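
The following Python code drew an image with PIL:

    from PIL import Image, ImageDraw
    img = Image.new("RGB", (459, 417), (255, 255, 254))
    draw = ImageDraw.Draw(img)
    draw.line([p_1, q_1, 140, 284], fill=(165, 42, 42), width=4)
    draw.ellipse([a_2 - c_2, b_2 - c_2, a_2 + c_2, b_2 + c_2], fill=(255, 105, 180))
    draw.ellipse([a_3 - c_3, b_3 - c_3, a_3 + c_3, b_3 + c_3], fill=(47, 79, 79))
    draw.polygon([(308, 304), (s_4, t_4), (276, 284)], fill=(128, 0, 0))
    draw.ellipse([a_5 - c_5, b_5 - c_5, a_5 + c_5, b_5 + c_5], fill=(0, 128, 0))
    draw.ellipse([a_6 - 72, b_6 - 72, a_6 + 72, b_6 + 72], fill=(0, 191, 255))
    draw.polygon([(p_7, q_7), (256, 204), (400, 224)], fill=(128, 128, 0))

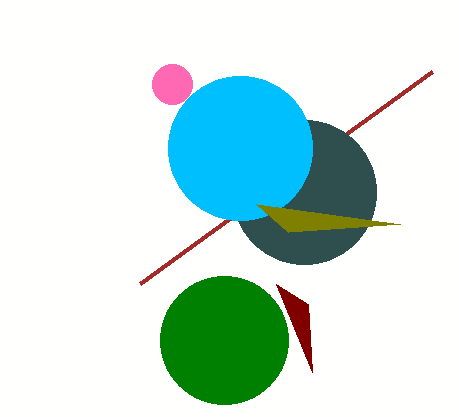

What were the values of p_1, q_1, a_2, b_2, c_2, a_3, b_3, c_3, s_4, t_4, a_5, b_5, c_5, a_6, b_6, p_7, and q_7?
p_1 = 432; q_1 = 72; a_2 = 172; b_2 = 84; c_2 = 20; a_3 = 304; b_3 = 192; c_3 = 72; s_4 = 312; t_4 = 372; a_5 = 224; b_5 = 340; c_5 = 64; a_6 = 240; b_6 = 148; p_7 = 288; q_7 = 232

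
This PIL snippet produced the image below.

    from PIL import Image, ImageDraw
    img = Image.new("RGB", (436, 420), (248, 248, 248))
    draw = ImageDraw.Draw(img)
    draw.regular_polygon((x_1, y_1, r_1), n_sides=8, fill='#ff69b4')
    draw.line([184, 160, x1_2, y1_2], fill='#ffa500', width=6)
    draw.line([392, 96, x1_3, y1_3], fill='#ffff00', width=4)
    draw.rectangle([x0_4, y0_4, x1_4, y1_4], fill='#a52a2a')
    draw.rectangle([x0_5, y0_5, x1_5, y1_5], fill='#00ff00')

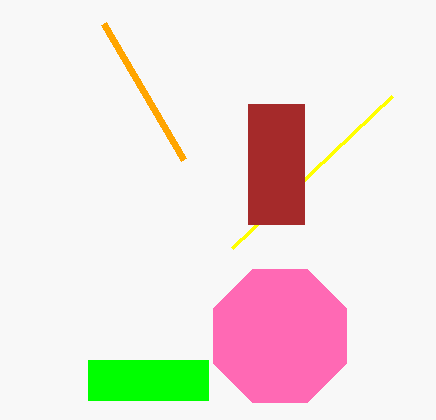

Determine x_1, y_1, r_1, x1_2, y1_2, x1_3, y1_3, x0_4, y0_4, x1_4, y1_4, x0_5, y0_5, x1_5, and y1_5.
x_1 = 280, y_1 = 336, r_1 = 72, x1_2 = 104, y1_2 = 24, x1_3 = 232, y1_3 = 248, x0_4 = 248, y0_4 = 104, x1_4 = 304, y1_4 = 224, x0_5 = 88, y0_5 = 360, x1_5 = 208, y1_5 = 400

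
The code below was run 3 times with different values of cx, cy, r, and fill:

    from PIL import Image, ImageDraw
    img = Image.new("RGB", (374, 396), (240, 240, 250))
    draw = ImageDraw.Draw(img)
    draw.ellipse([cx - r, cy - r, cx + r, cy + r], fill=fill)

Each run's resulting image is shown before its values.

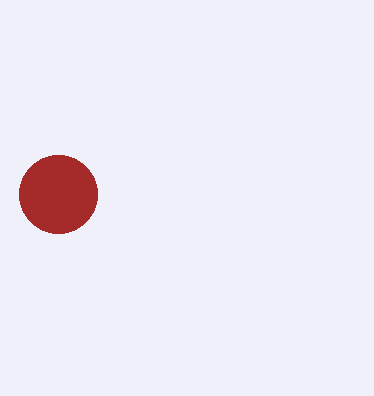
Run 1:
cx = 58; cy = 194; r = 39; fill = 'brown'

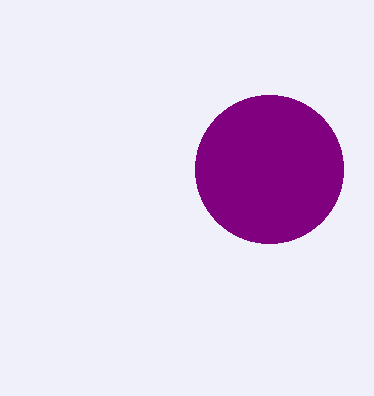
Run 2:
cx = 269, cy = 169, r = 74, fill = 'purple'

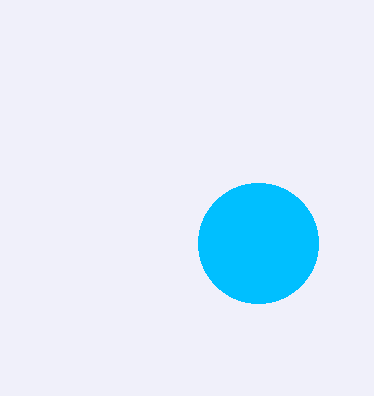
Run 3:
cx = 258; cy = 243; r = 60; fill = 'deepskyblue'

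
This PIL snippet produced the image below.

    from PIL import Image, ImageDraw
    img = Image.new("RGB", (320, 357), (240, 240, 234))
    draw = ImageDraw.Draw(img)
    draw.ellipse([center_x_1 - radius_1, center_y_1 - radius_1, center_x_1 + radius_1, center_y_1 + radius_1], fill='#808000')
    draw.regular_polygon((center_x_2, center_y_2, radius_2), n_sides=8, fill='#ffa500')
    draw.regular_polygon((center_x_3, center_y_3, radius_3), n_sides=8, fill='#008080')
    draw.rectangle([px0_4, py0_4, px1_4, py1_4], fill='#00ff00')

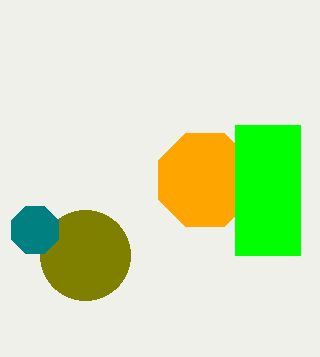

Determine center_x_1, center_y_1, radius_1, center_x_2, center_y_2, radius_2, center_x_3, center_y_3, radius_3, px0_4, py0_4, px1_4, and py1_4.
center_x_1 = 85, center_y_1 = 255, radius_1 = 45, center_x_2 = 205, center_y_2 = 180, radius_2 = 50, center_x_3 = 35, center_y_3 = 230, radius_3 = 25, px0_4 = 235, py0_4 = 125, px1_4 = 300, py1_4 = 255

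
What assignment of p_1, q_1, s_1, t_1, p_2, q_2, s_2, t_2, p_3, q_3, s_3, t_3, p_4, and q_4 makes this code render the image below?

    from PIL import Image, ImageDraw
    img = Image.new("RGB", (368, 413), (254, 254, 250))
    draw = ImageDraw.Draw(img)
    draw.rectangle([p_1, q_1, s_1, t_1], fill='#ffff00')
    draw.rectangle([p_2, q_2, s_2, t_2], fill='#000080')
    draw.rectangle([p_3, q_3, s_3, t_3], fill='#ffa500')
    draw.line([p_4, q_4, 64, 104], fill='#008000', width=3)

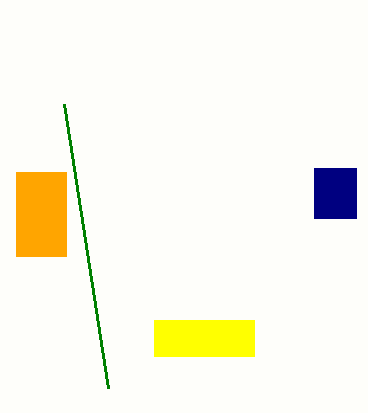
p_1 = 154, q_1 = 320, s_1 = 254, t_1 = 356, p_2 = 314, q_2 = 168, s_2 = 356, t_2 = 218, p_3 = 16, q_3 = 172, s_3 = 66, t_3 = 256, p_4 = 108, q_4 = 388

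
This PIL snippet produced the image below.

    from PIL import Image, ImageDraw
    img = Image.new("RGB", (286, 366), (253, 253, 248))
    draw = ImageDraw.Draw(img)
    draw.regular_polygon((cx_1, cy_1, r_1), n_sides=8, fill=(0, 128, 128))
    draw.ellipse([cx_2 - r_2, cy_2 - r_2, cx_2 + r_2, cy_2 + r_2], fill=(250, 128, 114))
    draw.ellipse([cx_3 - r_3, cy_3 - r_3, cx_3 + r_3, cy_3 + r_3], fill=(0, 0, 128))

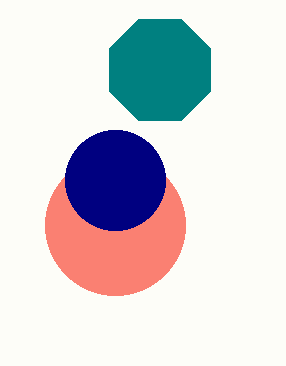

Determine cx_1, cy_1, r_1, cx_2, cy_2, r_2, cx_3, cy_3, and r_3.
cx_1 = 160; cy_1 = 70; r_1 = 55; cx_2 = 115; cy_2 = 225; r_2 = 70; cx_3 = 115; cy_3 = 180; r_3 = 50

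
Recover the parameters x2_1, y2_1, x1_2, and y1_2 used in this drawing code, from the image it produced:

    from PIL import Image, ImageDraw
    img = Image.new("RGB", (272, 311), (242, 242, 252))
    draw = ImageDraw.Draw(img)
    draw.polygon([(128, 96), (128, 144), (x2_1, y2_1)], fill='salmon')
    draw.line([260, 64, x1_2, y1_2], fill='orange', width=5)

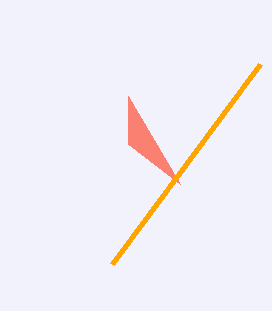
x2_1 = 180; y2_1 = 184; x1_2 = 112; y1_2 = 264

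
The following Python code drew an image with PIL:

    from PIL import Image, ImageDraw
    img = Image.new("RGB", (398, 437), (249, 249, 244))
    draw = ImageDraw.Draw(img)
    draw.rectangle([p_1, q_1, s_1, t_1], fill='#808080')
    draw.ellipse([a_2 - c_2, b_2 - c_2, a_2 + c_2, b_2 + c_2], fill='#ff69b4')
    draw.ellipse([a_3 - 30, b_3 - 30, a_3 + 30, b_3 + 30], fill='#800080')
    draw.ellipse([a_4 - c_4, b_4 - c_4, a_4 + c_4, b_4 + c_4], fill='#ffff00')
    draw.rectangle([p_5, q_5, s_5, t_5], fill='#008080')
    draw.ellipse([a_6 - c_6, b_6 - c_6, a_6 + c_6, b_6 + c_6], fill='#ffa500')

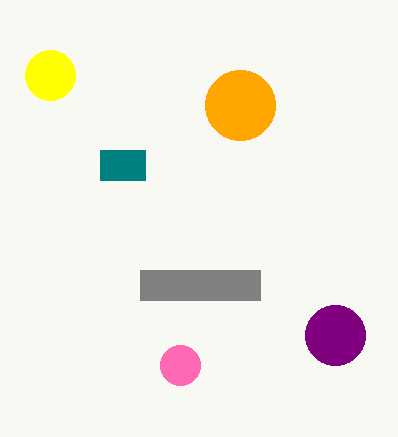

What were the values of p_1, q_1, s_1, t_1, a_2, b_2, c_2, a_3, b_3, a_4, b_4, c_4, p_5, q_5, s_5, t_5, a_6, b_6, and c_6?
p_1 = 140
q_1 = 270
s_1 = 260
t_1 = 300
a_2 = 180
b_2 = 365
c_2 = 20
a_3 = 335
b_3 = 335
a_4 = 50
b_4 = 75
c_4 = 25
p_5 = 100
q_5 = 150
s_5 = 145
t_5 = 180
a_6 = 240
b_6 = 105
c_6 = 35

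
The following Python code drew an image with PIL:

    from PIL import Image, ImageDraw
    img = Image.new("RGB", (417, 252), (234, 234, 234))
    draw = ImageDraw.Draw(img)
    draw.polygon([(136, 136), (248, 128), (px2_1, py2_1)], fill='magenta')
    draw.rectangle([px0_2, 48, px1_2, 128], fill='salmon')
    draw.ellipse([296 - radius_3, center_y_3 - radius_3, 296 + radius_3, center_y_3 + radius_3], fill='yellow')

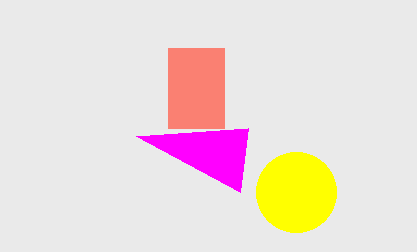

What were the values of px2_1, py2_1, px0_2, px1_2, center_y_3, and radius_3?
px2_1 = 240, py2_1 = 192, px0_2 = 168, px1_2 = 224, center_y_3 = 192, radius_3 = 40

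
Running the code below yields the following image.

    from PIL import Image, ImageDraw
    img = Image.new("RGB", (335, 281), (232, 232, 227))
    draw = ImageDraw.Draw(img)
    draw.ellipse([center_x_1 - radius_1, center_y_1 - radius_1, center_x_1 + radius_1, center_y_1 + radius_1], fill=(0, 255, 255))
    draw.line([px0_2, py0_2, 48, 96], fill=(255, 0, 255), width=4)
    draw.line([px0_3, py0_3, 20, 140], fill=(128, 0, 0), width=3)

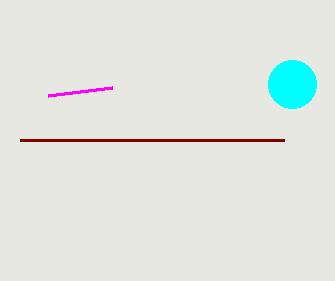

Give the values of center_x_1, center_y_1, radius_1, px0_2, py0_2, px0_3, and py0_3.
center_x_1 = 292, center_y_1 = 84, radius_1 = 24, px0_2 = 112, py0_2 = 88, px0_3 = 284, py0_3 = 140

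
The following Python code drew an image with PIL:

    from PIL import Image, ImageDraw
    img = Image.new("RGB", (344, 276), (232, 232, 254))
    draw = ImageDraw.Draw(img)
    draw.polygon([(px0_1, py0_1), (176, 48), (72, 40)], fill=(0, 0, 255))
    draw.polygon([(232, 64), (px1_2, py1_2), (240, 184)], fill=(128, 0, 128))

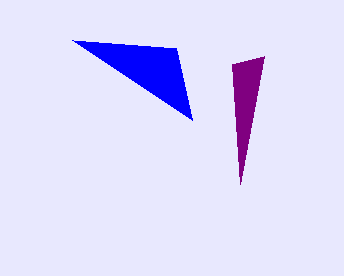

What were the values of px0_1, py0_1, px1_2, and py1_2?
px0_1 = 192, py0_1 = 120, px1_2 = 264, py1_2 = 56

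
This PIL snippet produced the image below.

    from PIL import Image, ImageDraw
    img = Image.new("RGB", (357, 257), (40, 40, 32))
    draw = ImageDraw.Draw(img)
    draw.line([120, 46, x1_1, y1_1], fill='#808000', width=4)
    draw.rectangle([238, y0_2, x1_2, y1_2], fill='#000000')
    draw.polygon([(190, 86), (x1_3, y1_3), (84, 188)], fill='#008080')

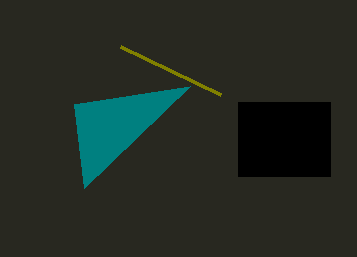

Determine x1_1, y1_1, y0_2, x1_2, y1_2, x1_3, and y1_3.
x1_1 = 220; y1_1 = 94; y0_2 = 102; x1_2 = 330; y1_2 = 176; x1_3 = 74; y1_3 = 104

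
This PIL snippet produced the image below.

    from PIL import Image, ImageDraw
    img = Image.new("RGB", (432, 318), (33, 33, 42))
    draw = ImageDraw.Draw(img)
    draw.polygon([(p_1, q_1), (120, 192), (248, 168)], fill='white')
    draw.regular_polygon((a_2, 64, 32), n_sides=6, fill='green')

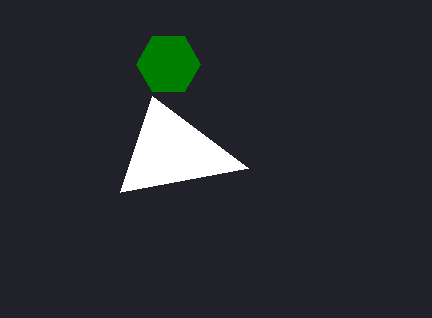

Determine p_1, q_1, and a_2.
p_1 = 152; q_1 = 96; a_2 = 168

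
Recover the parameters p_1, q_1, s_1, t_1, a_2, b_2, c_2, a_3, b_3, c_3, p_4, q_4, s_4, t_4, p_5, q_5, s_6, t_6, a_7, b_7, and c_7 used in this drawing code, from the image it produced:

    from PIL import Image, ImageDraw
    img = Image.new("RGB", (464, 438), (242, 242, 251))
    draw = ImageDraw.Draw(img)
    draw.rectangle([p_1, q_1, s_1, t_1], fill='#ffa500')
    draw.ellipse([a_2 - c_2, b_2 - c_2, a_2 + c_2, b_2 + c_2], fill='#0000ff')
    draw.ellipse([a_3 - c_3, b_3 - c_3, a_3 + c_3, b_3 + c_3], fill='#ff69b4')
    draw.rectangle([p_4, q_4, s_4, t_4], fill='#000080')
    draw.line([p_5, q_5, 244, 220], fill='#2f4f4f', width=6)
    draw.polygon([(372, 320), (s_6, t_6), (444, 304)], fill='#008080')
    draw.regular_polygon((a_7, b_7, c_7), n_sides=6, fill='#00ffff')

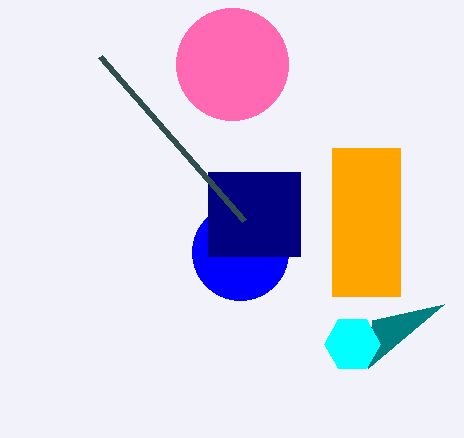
p_1 = 332; q_1 = 148; s_1 = 400; t_1 = 296; a_2 = 240; b_2 = 252; c_2 = 48; a_3 = 232; b_3 = 64; c_3 = 56; p_4 = 208; q_4 = 172; s_4 = 300; t_4 = 256; p_5 = 100; q_5 = 56; s_6 = 368; t_6 = 368; a_7 = 352; b_7 = 344; c_7 = 28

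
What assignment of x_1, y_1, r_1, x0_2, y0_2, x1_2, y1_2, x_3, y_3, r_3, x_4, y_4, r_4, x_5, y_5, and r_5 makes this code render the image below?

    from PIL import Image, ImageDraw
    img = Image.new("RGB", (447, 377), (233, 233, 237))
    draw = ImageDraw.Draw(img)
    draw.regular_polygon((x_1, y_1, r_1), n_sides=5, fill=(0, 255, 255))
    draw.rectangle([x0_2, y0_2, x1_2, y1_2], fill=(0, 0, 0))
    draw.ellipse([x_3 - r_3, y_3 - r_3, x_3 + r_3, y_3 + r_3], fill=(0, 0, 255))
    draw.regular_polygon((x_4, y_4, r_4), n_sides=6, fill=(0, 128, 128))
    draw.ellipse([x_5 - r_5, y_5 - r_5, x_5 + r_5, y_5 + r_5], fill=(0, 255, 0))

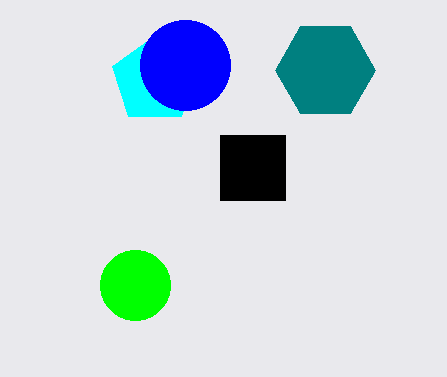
x_1 = 155
y_1 = 80
r_1 = 45
x0_2 = 220
y0_2 = 135
x1_2 = 285
y1_2 = 200
x_3 = 185
y_3 = 65
r_3 = 45
x_4 = 325
y_4 = 70
r_4 = 50
x_5 = 135
y_5 = 285
r_5 = 35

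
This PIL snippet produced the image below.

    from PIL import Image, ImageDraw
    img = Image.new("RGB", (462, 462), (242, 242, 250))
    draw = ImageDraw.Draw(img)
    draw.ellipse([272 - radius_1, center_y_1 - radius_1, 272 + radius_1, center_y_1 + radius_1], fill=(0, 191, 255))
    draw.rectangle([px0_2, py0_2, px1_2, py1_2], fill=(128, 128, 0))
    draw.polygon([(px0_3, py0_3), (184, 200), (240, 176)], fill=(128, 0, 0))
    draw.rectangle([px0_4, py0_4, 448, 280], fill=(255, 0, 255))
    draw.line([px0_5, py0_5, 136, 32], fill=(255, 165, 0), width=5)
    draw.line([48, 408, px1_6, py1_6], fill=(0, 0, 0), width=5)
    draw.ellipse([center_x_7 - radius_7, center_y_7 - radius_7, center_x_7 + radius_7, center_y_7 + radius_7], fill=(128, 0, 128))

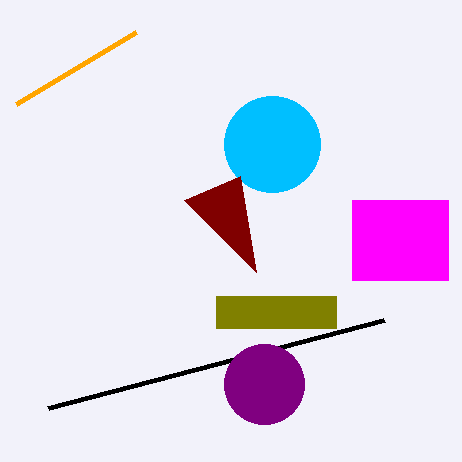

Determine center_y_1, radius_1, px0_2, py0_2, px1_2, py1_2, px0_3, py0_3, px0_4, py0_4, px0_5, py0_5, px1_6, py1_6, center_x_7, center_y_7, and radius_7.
center_y_1 = 144
radius_1 = 48
px0_2 = 216
py0_2 = 296
px1_2 = 336
py1_2 = 328
px0_3 = 256
py0_3 = 272
px0_4 = 352
py0_4 = 200
px0_5 = 16
py0_5 = 104
px1_6 = 384
py1_6 = 320
center_x_7 = 264
center_y_7 = 384
radius_7 = 40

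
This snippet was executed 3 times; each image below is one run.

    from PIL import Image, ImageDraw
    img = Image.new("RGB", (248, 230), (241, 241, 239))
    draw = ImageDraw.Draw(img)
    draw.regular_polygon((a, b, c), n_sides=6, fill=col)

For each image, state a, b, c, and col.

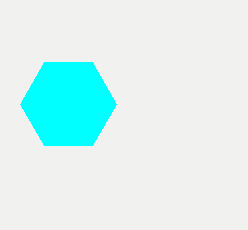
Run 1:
a = 68; b = 104; c = 48; col = 'cyan'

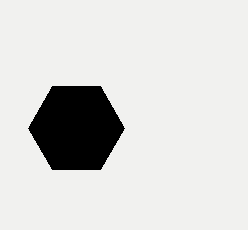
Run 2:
a = 76, b = 128, c = 48, col = 'black'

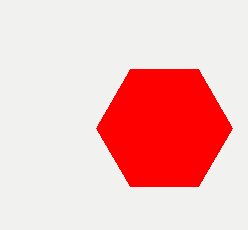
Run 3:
a = 164
b = 128
c = 68
col = 'red'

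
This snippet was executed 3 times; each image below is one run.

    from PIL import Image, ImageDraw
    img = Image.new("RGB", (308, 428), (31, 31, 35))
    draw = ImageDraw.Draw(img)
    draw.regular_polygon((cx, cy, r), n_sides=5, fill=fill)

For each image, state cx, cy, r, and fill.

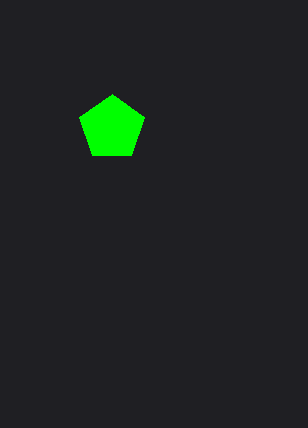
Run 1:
cx = 112, cy = 128, r = 34, fill = 'lime'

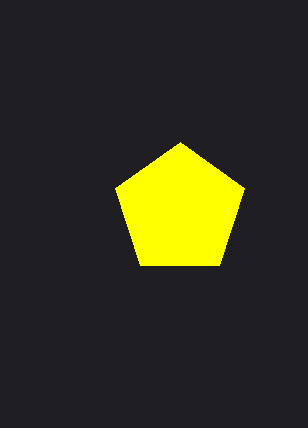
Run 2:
cx = 180
cy = 210
r = 68
fill = 'yellow'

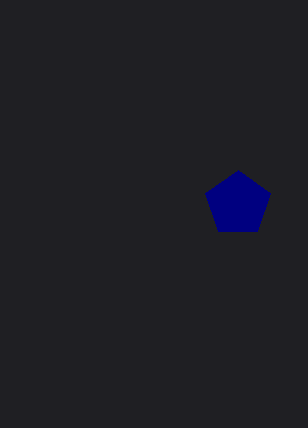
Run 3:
cx = 238, cy = 204, r = 34, fill = 'navy'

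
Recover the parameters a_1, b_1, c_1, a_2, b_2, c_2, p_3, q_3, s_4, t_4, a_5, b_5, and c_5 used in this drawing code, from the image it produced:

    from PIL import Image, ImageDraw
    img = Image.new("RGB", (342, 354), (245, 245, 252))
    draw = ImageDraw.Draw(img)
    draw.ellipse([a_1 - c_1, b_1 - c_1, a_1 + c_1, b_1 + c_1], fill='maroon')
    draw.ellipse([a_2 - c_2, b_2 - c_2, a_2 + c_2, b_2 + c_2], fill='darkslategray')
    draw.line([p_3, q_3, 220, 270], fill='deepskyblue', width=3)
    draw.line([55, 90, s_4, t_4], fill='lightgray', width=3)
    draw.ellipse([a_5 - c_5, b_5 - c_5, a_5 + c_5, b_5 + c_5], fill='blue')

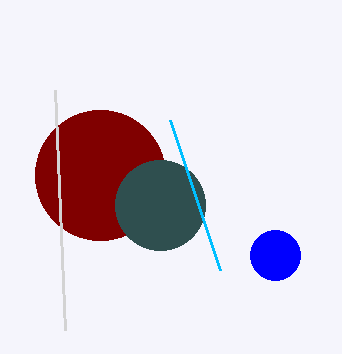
a_1 = 100, b_1 = 175, c_1 = 65, a_2 = 160, b_2 = 205, c_2 = 45, p_3 = 170, q_3 = 120, s_4 = 65, t_4 = 330, a_5 = 275, b_5 = 255, c_5 = 25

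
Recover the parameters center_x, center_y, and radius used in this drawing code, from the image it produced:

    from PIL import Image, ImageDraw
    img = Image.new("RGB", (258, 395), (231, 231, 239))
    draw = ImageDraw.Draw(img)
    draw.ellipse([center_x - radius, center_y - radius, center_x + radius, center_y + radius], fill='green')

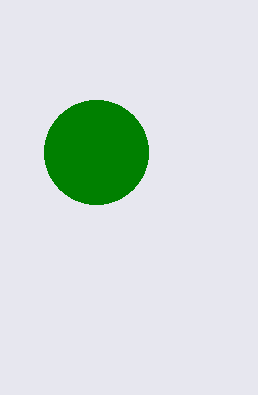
center_x = 96
center_y = 152
radius = 52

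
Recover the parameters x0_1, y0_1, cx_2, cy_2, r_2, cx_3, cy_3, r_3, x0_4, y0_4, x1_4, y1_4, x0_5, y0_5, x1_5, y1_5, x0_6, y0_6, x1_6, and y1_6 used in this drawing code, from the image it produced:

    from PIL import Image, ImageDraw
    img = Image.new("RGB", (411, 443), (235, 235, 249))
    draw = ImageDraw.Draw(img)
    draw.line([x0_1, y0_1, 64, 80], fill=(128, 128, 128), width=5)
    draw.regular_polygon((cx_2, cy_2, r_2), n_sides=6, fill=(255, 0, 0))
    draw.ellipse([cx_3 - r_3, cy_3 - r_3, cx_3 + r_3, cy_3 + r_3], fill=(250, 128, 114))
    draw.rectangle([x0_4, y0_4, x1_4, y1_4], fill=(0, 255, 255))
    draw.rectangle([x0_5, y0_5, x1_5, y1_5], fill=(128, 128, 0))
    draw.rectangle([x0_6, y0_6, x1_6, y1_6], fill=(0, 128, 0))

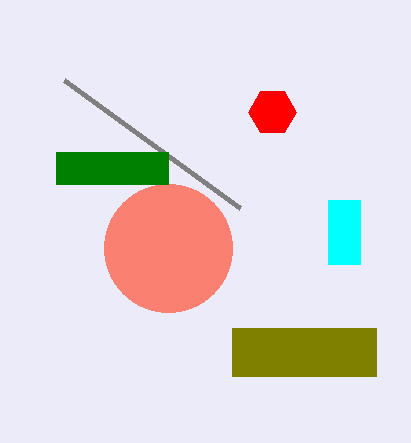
x0_1 = 240
y0_1 = 208
cx_2 = 272
cy_2 = 112
r_2 = 24
cx_3 = 168
cy_3 = 248
r_3 = 64
x0_4 = 328
y0_4 = 200
x1_4 = 360
y1_4 = 264
x0_5 = 232
y0_5 = 328
x1_5 = 376
y1_5 = 376
x0_6 = 56
y0_6 = 152
x1_6 = 168
y1_6 = 184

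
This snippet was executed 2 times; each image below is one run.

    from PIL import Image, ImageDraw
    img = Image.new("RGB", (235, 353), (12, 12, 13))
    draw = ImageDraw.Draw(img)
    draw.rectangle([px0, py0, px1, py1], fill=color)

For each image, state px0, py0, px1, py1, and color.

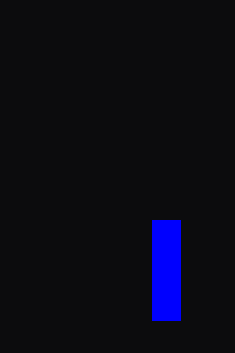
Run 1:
px0 = 152
py0 = 220
px1 = 180
py1 = 320
color = 'blue'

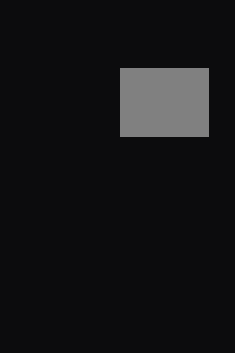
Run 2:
px0 = 120, py0 = 68, px1 = 208, py1 = 136, color = 'gray'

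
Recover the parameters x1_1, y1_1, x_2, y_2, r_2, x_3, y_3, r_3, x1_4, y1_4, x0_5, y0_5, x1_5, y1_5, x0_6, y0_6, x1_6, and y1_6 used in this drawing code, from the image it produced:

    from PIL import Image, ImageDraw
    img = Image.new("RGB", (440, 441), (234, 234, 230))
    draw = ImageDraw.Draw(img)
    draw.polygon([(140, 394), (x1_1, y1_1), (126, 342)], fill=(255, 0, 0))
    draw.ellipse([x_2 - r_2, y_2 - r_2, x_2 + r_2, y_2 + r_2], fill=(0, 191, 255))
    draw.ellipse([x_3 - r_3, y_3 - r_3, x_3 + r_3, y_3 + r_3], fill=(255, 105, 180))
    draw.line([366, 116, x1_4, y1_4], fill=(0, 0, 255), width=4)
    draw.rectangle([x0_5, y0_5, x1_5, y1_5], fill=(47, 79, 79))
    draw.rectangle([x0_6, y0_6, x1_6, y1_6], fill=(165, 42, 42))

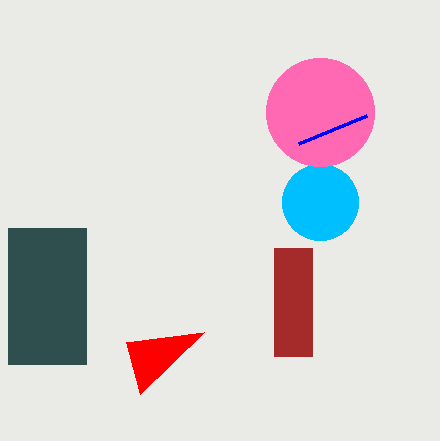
x1_1 = 204
y1_1 = 332
x_2 = 320
y_2 = 202
r_2 = 38
x_3 = 320
y_3 = 112
r_3 = 54
x1_4 = 298
y1_4 = 144
x0_5 = 8
y0_5 = 228
x1_5 = 86
y1_5 = 364
x0_6 = 274
y0_6 = 248
x1_6 = 312
y1_6 = 356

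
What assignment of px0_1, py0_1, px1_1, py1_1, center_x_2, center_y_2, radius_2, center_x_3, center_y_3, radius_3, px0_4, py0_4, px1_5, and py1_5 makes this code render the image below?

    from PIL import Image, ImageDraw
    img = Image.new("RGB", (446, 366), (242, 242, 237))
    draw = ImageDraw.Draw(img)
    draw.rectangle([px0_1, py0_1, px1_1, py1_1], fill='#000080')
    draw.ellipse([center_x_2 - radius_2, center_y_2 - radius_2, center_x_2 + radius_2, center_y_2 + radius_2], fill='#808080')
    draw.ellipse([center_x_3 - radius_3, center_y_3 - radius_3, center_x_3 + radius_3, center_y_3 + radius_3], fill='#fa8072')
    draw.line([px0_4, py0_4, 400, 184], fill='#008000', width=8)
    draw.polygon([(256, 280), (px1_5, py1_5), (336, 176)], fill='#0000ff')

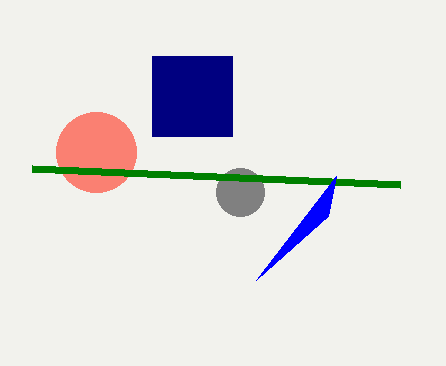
px0_1 = 152
py0_1 = 56
px1_1 = 232
py1_1 = 136
center_x_2 = 240
center_y_2 = 192
radius_2 = 24
center_x_3 = 96
center_y_3 = 152
radius_3 = 40
px0_4 = 32
py0_4 = 168
px1_5 = 328
py1_5 = 216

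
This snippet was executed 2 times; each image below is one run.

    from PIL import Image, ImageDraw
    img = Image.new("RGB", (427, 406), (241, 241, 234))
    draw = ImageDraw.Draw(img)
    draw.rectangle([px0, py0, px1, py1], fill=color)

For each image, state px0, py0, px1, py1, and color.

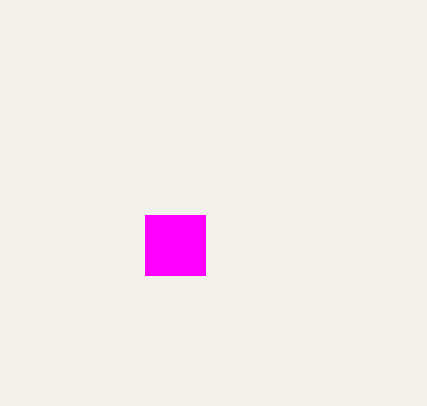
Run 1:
px0 = 145, py0 = 215, px1 = 205, py1 = 275, color = 'magenta'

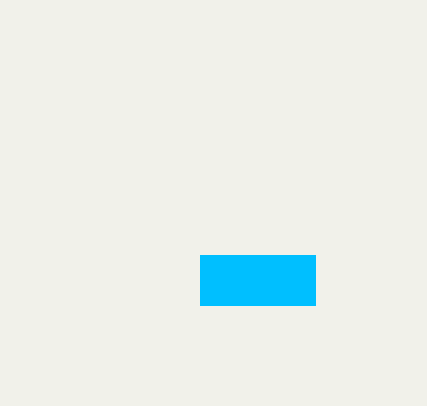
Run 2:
px0 = 200, py0 = 255, px1 = 315, py1 = 305, color = 'deepskyblue'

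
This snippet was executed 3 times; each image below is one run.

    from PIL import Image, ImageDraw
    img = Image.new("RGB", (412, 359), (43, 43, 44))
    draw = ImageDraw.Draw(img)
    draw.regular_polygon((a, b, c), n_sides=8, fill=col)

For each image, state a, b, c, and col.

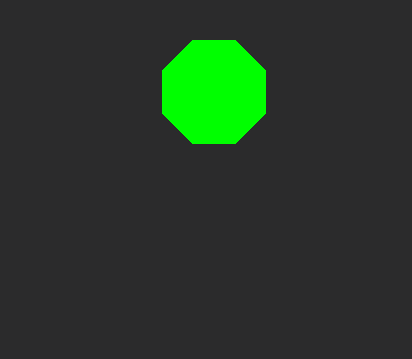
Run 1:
a = 214
b = 92
c = 56
col = 'lime'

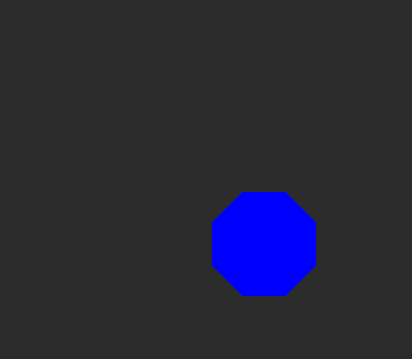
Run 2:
a = 264; b = 244; c = 56; col = 'blue'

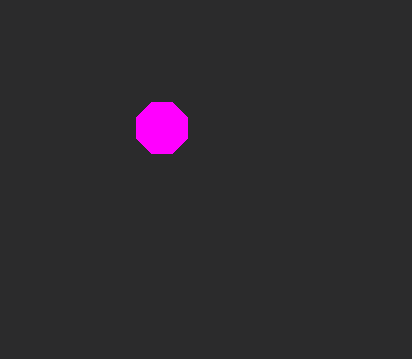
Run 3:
a = 162; b = 128; c = 28; col = 'magenta'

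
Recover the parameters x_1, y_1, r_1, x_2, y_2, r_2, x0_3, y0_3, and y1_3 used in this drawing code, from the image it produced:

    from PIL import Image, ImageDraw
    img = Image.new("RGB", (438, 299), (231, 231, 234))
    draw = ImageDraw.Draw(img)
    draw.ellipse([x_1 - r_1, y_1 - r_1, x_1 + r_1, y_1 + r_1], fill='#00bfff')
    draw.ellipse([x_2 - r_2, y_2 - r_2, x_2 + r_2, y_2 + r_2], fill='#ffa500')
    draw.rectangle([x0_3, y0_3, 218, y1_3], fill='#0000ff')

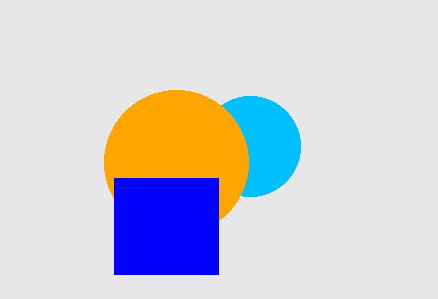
x_1 = 250
y_1 = 146
r_1 = 50
x_2 = 176
y_2 = 162
r_2 = 72
x0_3 = 114
y0_3 = 178
y1_3 = 274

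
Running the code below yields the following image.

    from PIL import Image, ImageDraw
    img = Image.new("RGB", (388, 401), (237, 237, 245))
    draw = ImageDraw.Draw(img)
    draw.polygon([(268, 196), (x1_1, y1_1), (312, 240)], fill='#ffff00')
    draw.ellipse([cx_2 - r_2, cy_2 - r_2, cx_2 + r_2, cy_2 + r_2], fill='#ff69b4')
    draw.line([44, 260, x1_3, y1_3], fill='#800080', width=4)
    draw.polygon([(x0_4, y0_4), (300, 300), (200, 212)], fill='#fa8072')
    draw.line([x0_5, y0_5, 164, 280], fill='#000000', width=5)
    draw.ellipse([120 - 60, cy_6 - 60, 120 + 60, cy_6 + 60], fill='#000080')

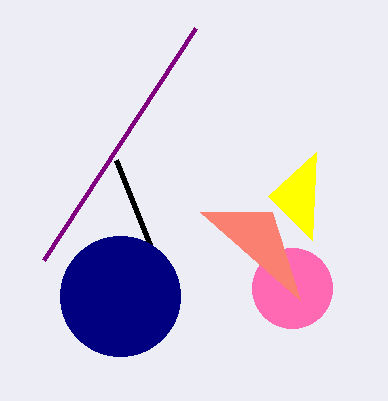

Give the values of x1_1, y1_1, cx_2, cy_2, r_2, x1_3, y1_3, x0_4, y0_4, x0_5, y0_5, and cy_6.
x1_1 = 316; y1_1 = 152; cx_2 = 292; cy_2 = 288; r_2 = 40; x1_3 = 196; y1_3 = 28; x0_4 = 272; y0_4 = 212; x0_5 = 116; y0_5 = 160; cy_6 = 296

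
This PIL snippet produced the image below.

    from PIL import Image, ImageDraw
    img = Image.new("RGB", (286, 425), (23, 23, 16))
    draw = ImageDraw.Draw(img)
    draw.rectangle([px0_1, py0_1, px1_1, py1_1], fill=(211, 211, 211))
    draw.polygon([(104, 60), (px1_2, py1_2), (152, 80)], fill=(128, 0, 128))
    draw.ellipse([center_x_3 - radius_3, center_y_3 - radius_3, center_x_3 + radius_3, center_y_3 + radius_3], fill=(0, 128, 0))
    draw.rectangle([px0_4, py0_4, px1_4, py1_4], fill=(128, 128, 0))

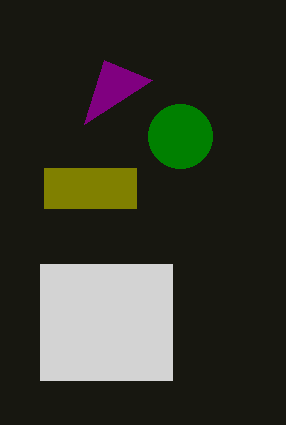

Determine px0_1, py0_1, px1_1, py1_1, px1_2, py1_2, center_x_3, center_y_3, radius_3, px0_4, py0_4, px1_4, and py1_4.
px0_1 = 40, py0_1 = 264, px1_1 = 172, py1_1 = 380, px1_2 = 84, py1_2 = 124, center_x_3 = 180, center_y_3 = 136, radius_3 = 32, px0_4 = 44, py0_4 = 168, px1_4 = 136, py1_4 = 208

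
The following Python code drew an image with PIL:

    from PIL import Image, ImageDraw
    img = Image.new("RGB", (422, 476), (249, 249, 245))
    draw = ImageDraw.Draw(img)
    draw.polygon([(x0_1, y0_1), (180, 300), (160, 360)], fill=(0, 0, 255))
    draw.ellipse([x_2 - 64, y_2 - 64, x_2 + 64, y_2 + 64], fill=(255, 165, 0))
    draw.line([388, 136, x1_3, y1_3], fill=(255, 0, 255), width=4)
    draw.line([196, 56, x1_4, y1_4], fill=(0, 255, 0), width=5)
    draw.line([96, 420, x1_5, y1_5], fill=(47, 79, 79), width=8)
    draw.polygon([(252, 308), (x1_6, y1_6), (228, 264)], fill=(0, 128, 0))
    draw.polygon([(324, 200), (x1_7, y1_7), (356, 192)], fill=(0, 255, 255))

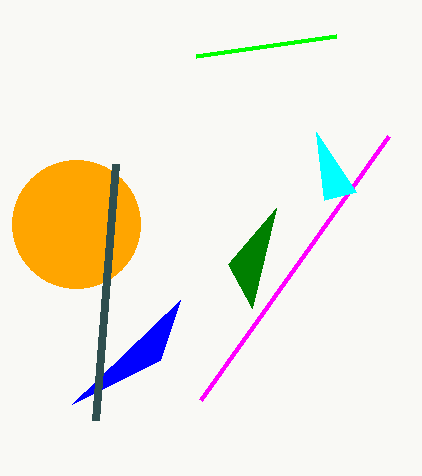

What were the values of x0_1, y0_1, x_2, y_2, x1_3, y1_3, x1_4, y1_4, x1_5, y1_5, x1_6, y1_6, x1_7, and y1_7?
x0_1 = 72
y0_1 = 404
x_2 = 76
y_2 = 224
x1_3 = 200
y1_3 = 400
x1_4 = 336
y1_4 = 36
x1_5 = 116
y1_5 = 164
x1_6 = 276
y1_6 = 208
x1_7 = 316
y1_7 = 132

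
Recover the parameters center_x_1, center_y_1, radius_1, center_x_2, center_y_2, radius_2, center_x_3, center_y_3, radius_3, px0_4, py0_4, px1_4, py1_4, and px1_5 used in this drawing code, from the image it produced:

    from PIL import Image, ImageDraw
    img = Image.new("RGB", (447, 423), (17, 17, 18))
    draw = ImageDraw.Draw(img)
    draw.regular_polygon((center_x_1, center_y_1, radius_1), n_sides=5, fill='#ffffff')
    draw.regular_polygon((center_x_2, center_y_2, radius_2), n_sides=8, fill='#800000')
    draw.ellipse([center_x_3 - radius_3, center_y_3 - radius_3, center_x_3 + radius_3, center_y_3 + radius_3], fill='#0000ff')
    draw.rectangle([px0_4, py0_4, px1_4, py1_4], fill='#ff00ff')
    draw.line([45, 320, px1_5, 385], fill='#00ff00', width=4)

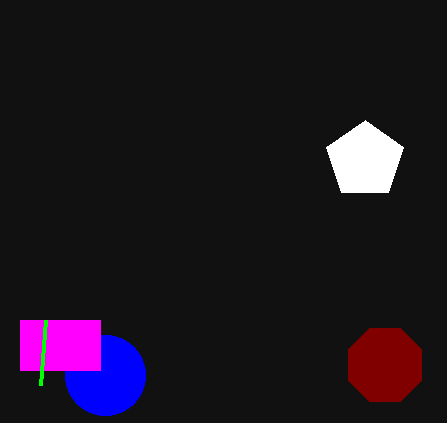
center_x_1 = 365, center_y_1 = 160, radius_1 = 40, center_x_2 = 385, center_y_2 = 365, radius_2 = 40, center_x_3 = 105, center_y_3 = 375, radius_3 = 40, px0_4 = 20, py0_4 = 320, px1_4 = 100, py1_4 = 370, px1_5 = 40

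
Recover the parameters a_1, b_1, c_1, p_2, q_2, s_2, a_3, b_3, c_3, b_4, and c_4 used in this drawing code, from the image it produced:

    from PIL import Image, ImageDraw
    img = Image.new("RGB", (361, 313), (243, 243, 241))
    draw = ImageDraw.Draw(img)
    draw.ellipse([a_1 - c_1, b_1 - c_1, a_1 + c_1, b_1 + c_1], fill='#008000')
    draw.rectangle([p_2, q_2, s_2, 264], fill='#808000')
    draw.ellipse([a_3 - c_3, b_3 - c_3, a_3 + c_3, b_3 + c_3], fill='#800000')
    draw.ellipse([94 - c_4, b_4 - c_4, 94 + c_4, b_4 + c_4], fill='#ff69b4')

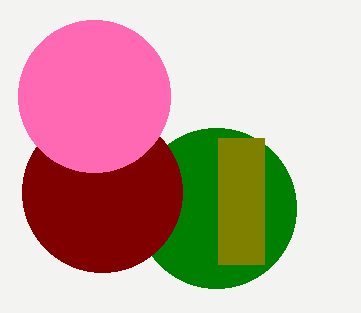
a_1 = 216; b_1 = 208; c_1 = 80; p_2 = 218; q_2 = 138; s_2 = 264; a_3 = 102; b_3 = 192; c_3 = 80; b_4 = 96; c_4 = 76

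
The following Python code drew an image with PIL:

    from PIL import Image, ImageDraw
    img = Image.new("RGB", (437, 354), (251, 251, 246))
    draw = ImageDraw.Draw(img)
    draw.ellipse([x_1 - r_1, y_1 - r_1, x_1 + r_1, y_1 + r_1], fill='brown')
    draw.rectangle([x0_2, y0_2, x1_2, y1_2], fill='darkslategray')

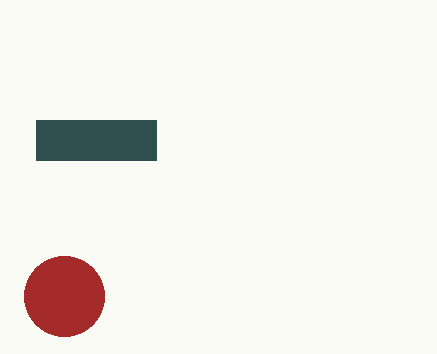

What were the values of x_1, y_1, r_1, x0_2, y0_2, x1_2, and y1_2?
x_1 = 64, y_1 = 296, r_1 = 40, x0_2 = 36, y0_2 = 120, x1_2 = 156, y1_2 = 160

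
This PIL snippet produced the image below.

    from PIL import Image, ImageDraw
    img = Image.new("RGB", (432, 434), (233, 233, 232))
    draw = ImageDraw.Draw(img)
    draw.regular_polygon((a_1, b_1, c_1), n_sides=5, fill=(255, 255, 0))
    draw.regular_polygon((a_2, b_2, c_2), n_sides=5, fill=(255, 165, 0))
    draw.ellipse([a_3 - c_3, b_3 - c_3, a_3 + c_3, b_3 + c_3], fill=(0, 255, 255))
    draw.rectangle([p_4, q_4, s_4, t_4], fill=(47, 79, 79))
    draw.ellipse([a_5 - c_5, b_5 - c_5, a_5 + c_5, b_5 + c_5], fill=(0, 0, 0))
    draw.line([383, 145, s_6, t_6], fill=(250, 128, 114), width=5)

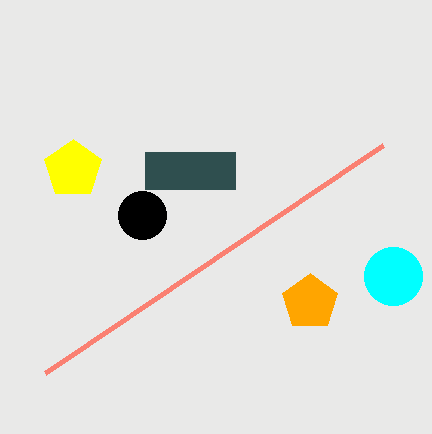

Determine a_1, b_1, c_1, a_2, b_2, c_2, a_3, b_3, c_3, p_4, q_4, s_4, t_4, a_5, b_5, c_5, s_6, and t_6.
a_1 = 73
b_1 = 169
c_1 = 30
a_2 = 310
b_2 = 302
c_2 = 29
a_3 = 393
b_3 = 276
c_3 = 29
p_4 = 145
q_4 = 152
s_4 = 235
t_4 = 189
a_5 = 142
b_5 = 215
c_5 = 24
s_6 = 45
t_6 = 373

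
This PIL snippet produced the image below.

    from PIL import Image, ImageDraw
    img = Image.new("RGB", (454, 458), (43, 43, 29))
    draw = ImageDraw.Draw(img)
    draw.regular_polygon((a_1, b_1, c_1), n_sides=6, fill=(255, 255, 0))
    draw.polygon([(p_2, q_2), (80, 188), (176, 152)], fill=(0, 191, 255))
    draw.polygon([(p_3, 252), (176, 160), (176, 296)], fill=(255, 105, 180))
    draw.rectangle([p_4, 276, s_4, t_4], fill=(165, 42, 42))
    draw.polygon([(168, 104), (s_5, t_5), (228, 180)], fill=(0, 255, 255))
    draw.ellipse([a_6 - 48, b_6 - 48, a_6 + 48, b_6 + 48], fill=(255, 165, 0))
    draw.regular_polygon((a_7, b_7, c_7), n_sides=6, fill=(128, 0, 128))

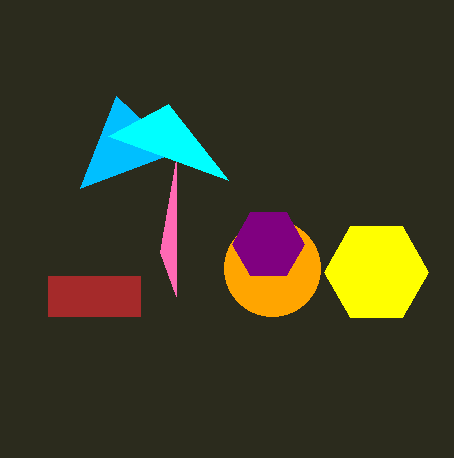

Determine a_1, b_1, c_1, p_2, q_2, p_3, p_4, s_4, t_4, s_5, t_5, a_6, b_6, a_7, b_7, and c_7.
a_1 = 376; b_1 = 272; c_1 = 52; p_2 = 116; q_2 = 96; p_3 = 160; p_4 = 48; s_4 = 140; t_4 = 316; s_5 = 108; t_5 = 136; a_6 = 272; b_6 = 268; a_7 = 268; b_7 = 244; c_7 = 36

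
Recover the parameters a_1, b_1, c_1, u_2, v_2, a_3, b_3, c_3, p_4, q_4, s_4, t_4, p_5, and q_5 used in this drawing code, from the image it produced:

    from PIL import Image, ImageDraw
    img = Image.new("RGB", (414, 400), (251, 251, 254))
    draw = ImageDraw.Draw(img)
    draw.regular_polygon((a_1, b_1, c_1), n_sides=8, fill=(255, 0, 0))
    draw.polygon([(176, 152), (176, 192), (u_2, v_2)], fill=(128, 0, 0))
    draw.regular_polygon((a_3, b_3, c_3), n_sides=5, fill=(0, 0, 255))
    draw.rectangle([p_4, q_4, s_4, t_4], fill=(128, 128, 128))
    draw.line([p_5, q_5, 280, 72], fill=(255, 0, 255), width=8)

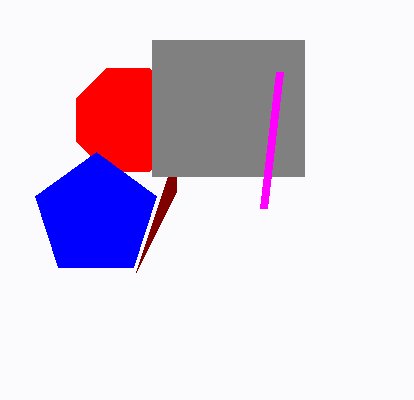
a_1 = 128
b_1 = 120
c_1 = 56
u_2 = 136
v_2 = 272
a_3 = 96
b_3 = 216
c_3 = 64
p_4 = 152
q_4 = 40
s_4 = 304
t_4 = 176
p_5 = 264
q_5 = 208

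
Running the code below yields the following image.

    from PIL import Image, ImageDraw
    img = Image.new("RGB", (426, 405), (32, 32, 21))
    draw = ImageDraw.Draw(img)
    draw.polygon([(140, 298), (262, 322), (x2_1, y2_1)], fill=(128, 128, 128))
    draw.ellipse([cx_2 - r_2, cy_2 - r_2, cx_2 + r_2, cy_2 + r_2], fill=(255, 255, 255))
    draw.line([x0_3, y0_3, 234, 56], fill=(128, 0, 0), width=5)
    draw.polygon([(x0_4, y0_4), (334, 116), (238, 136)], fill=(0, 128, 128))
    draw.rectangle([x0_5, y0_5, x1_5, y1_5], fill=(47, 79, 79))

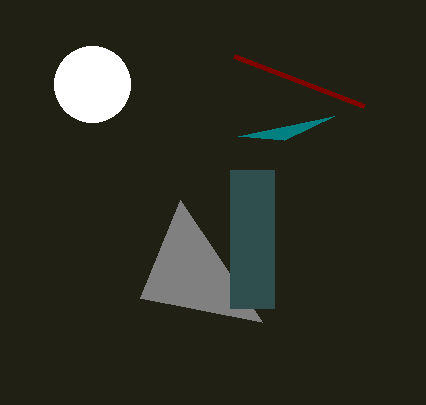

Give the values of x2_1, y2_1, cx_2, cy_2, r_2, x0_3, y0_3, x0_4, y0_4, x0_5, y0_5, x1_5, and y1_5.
x2_1 = 180, y2_1 = 200, cx_2 = 92, cy_2 = 84, r_2 = 38, x0_3 = 364, y0_3 = 106, x0_4 = 284, y0_4 = 140, x0_5 = 230, y0_5 = 170, x1_5 = 274, y1_5 = 308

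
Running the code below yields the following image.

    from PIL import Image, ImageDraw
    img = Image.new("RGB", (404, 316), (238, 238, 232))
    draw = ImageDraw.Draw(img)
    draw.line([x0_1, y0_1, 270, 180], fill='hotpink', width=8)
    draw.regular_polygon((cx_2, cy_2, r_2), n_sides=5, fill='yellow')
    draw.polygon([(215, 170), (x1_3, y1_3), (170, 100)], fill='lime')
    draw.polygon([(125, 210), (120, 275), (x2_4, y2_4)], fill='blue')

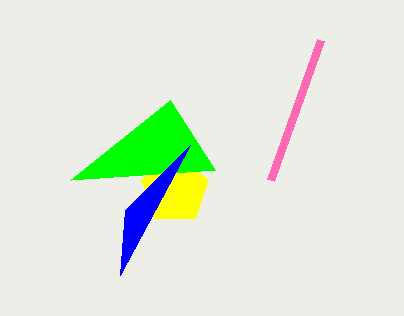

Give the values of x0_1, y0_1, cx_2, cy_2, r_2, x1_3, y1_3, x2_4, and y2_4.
x0_1 = 320; y0_1 = 40; cx_2 = 175; cy_2 = 190; r_2 = 35; x1_3 = 70; y1_3 = 180; x2_4 = 190; y2_4 = 145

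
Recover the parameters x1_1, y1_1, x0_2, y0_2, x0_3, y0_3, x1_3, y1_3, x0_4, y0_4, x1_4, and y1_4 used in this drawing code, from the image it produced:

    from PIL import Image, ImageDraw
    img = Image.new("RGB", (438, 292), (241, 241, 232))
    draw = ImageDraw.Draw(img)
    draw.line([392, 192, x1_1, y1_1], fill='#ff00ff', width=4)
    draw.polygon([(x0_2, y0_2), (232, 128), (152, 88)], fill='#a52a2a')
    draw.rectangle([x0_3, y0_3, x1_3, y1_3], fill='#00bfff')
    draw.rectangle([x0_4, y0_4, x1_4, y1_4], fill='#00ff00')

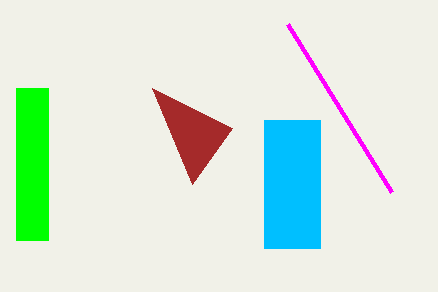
x1_1 = 288, y1_1 = 24, x0_2 = 192, y0_2 = 184, x0_3 = 264, y0_3 = 120, x1_3 = 320, y1_3 = 248, x0_4 = 16, y0_4 = 88, x1_4 = 48, y1_4 = 240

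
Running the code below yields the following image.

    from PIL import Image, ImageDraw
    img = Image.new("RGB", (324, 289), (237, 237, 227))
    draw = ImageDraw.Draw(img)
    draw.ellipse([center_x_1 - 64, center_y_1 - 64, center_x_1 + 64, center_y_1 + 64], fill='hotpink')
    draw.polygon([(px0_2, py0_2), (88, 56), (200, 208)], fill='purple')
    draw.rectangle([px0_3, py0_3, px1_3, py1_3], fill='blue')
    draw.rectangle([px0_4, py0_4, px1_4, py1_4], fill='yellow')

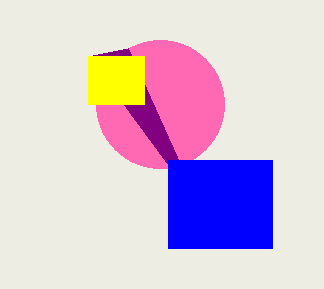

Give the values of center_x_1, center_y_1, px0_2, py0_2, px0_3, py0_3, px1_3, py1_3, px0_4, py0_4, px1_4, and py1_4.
center_x_1 = 160; center_y_1 = 104; px0_2 = 128; py0_2 = 48; px0_3 = 168; py0_3 = 160; px1_3 = 272; py1_3 = 248; px0_4 = 88; py0_4 = 56; px1_4 = 144; py1_4 = 104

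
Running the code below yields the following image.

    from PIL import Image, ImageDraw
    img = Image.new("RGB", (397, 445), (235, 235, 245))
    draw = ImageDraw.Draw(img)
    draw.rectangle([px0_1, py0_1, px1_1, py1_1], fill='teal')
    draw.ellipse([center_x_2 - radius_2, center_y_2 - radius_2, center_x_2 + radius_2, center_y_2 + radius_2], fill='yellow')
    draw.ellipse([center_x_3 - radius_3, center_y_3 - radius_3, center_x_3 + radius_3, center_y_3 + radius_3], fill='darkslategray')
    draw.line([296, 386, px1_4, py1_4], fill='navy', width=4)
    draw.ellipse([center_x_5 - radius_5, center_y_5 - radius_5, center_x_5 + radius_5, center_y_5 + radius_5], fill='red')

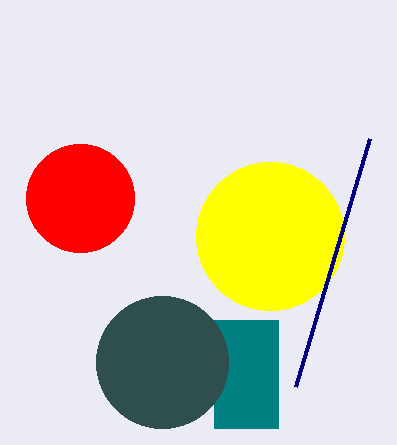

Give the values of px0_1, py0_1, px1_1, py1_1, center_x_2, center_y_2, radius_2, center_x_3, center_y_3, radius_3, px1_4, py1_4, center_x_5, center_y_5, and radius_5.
px0_1 = 214
py0_1 = 320
px1_1 = 278
py1_1 = 428
center_x_2 = 270
center_y_2 = 236
radius_2 = 74
center_x_3 = 162
center_y_3 = 362
radius_3 = 66
px1_4 = 370
py1_4 = 138
center_x_5 = 80
center_y_5 = 198
radius_5 = 54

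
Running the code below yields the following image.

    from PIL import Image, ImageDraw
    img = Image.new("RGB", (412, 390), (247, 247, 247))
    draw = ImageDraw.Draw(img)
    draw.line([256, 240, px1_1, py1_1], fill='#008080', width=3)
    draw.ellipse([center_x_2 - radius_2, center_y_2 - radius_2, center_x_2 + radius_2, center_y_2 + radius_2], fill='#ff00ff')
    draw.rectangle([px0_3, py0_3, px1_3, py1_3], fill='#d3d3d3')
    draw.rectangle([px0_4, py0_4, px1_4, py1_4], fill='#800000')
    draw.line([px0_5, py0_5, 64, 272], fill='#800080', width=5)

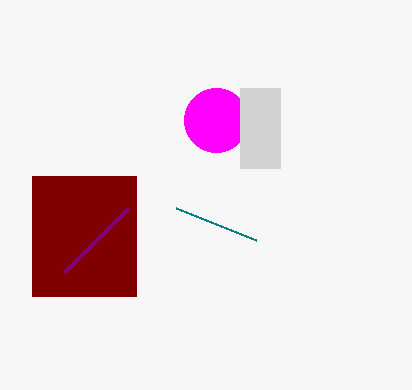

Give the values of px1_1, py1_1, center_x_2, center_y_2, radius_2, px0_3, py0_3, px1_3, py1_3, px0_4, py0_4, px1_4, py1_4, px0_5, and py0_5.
px1_1 = 176; py1_1 = 208; center_x_2 = 216; center_y_2 = 120; radius_2 = 32; px0_3 = 240; py0_3 = 88; px1_3 = 280; py1_3 = 168; px0_4 = 32; py0_4 = 176; px1_4 = 136; py1_4 = 296; px0_5 = 128; py0_5 = 208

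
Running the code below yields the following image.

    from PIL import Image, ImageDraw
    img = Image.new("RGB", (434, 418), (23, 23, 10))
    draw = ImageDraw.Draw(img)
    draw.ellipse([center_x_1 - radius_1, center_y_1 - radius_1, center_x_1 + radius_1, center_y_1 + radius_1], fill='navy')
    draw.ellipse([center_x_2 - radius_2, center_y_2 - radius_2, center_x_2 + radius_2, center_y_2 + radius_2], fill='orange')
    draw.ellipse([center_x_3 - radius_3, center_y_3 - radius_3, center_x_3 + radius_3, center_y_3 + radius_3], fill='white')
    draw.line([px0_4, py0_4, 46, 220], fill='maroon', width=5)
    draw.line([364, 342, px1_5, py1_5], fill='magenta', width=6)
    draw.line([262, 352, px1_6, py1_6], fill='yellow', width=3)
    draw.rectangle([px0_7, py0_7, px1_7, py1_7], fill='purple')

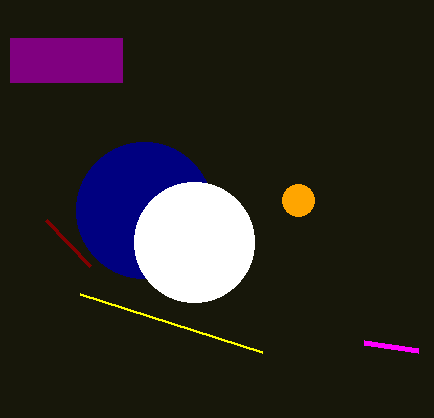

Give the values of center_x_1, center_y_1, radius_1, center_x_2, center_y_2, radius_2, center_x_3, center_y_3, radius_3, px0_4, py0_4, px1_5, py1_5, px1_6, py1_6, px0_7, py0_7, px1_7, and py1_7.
center_x_1 = 144
center_y_1 = 210
radius_1 = 68
center_x_2 = 298
center_y_2 = 200
radius_2 = 16
center_x_3 = 194
center_y_3 = 242
radius_3 = 60
px0_4 = 90
py0_4 = 266
px1_5 = 418
py1_5 = 350
px1_6 = 80
py1_6 = 294
px0_7 = 10
py0_7 = 38
px1_7 = 122
py1_7 = 82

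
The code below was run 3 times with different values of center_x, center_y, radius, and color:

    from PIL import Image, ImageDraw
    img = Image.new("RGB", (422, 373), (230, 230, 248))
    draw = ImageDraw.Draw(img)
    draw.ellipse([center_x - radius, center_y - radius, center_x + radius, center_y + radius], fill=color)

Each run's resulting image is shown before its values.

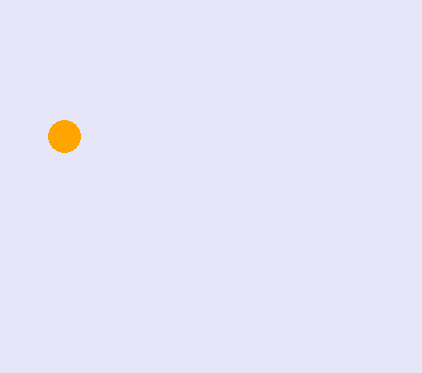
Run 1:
center_x = 64, center_y = 136, radius = 16, color = 'orange'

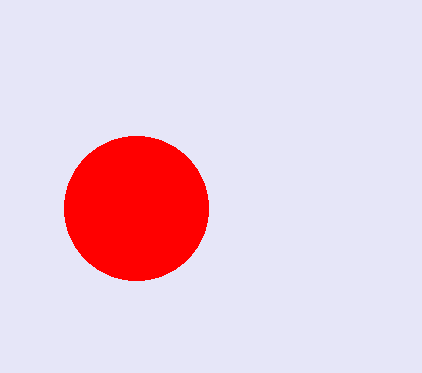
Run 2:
center_x = 136, center_y = 208, radius = 72, color = 'red'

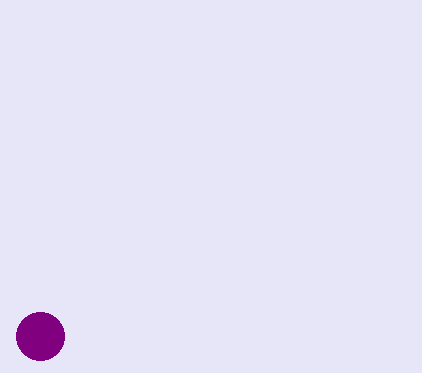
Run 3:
center_x = 40; center_y = 336; radius = 24; color = 'purple'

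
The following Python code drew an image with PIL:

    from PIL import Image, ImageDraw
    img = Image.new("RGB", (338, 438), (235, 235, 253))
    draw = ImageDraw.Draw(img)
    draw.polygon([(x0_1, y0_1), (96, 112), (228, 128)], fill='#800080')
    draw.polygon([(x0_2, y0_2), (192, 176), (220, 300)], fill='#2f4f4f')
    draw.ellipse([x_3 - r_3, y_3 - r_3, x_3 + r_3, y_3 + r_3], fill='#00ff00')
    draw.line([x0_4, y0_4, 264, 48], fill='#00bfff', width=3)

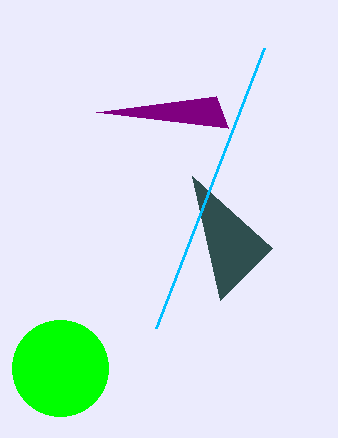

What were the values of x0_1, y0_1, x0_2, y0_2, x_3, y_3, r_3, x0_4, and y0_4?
x0_1 = 216, y0_1 = 96, x0_2 = 272, y0_2 = 248, x_3 = 60, y_3 = 368, r_3 = 48, x0_4 = 156, y0_4 = 328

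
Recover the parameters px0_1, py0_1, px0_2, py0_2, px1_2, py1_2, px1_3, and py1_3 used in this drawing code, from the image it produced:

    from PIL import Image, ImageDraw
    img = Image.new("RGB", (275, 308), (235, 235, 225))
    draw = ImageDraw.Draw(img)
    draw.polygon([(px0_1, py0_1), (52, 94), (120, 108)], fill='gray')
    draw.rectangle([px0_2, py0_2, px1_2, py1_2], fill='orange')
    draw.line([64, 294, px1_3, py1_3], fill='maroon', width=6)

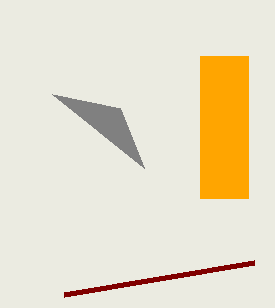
px0_1 = 144; py0_1 = 168; px0_2 = 200; py0_2 = 56; px1_2 = 248; py1_2 = 198; px1_3 = 254; py1_3 = 262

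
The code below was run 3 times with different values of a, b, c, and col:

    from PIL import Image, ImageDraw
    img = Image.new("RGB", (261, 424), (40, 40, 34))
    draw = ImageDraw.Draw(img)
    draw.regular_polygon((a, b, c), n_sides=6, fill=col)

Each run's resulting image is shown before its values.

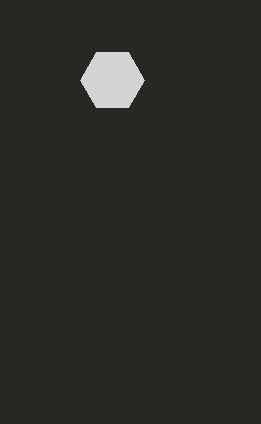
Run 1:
a = 112, b = 80, c = 32, col = 'lightgray'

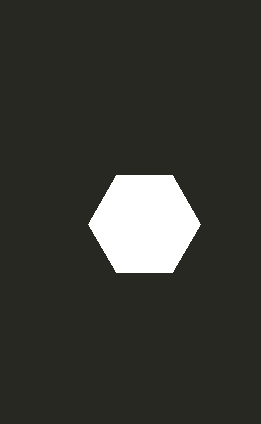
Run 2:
a = 144
b = 224
c = 56
col = 'white'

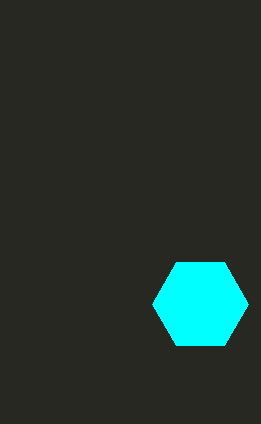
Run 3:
a = 200
b = 304
c = 48
col = 'cyan'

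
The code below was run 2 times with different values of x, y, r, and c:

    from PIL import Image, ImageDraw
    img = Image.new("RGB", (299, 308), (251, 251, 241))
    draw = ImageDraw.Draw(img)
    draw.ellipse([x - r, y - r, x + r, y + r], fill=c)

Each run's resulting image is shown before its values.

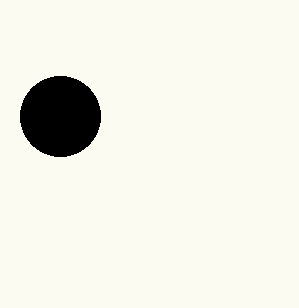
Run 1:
x = 60; y = 116; r = 40; c = 'black'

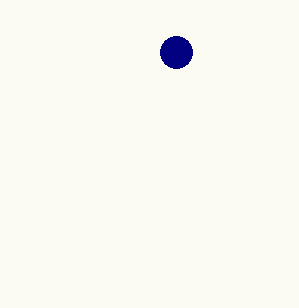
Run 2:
x = 176; y = 52; r = 16; c = 'navy'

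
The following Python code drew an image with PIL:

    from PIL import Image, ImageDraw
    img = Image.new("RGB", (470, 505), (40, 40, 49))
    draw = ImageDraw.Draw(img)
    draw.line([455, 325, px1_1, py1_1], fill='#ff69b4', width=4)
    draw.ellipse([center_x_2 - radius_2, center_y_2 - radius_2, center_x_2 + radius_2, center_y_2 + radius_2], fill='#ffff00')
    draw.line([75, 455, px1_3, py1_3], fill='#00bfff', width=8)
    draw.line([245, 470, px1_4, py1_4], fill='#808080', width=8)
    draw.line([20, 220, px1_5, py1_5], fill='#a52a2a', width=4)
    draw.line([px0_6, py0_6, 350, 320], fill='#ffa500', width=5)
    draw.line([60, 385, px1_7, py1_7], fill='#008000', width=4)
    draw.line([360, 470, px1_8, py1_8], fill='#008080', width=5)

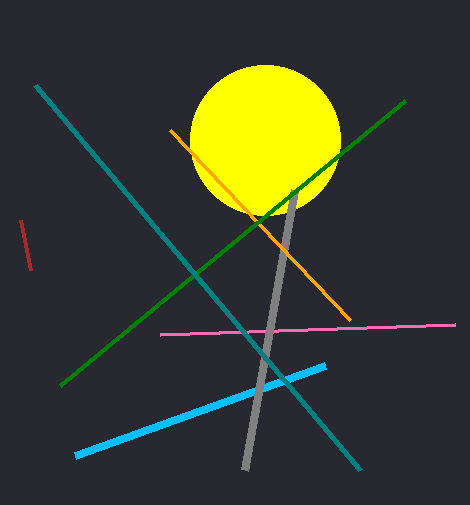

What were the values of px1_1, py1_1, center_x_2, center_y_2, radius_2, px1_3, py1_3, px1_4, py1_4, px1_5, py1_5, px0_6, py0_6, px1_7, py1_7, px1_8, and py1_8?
px1_1 = 160, py1_1 = 335, center_x_2 = 265, center_y_2 = 140, radius_2 = 75, px1_3 = 325, py1_3 = 365, px1_4 = 295, py1_4 = 190, px1_5 = 30, py1_5 = 270, px0_6 = 170, py0_6 = 130, px1_7 = 405, py1_7 = 100, px1_8 = 35, py1_8 = 85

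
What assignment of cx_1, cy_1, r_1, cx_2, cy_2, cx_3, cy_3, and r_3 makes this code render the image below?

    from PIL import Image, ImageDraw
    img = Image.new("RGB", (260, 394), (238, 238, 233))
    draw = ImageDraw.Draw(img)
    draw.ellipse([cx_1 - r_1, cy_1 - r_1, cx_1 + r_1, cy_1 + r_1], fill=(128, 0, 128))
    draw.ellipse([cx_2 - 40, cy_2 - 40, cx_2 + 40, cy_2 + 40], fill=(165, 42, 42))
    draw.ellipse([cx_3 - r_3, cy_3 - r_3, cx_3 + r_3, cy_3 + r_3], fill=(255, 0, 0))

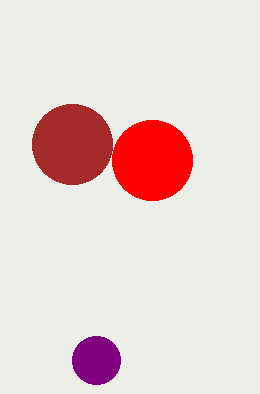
cx_1 = 96
cy_1 = 360
r_1 = 24
cx_2 = 72
cy_2 = 144
cx_3 = 152
cy_3 = 160
r_3 = 40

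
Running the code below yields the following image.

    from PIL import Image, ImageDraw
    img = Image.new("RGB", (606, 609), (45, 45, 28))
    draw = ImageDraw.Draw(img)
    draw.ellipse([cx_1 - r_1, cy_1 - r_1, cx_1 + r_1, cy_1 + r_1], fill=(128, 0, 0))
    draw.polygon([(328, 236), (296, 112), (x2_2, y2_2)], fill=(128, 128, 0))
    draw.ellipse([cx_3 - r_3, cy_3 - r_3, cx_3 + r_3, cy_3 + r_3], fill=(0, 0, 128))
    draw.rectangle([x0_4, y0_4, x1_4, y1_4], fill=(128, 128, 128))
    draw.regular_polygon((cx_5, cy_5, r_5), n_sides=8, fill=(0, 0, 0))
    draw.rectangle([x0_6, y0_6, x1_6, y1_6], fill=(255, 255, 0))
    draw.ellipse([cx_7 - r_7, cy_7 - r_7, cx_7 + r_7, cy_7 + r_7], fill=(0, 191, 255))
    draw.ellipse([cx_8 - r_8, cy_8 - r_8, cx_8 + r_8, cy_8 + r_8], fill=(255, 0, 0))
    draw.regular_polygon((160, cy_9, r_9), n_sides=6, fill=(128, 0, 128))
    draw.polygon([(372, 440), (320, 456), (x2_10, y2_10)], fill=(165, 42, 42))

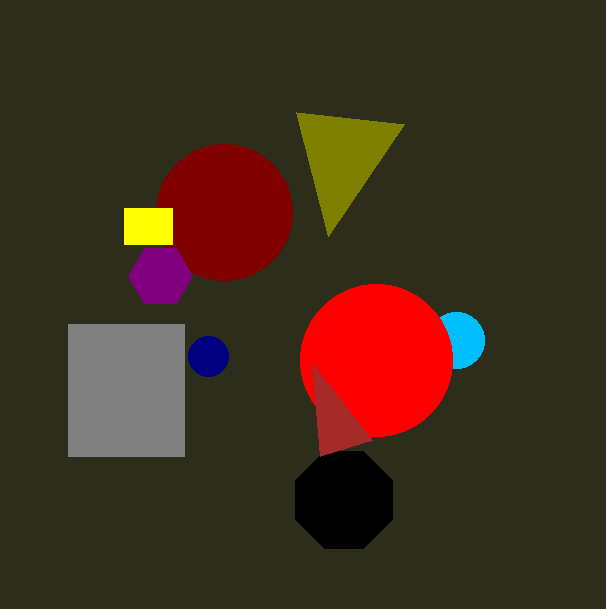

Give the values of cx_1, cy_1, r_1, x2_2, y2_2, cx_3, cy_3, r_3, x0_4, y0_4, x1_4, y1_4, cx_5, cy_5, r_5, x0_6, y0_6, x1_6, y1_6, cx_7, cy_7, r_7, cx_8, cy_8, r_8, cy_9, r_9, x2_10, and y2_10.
cx_1 = 224; cy_1 = 212; r_1 = 68; x2_2 = 404; y2_2 = 124; cx_3 = 208; cy_3 = 356; r_3 = 20; x0_4 = 68; y0_4 = 324; x1_4 = 184; y1_4 = 456; cx_5 = 344; cy_5 = 500; r_5 = 52; x0_6 = 124; y0_6 = 208; x1_6 = 172; y1_6 = 244; cx_7 = 456; cy_7 = 340; r_7 = 28; cx_8 = 376; cy_8 = 360; r_8 = 76; cy_9 = 276; r_9 = 32; x2_10 = 312; y2_10 = 364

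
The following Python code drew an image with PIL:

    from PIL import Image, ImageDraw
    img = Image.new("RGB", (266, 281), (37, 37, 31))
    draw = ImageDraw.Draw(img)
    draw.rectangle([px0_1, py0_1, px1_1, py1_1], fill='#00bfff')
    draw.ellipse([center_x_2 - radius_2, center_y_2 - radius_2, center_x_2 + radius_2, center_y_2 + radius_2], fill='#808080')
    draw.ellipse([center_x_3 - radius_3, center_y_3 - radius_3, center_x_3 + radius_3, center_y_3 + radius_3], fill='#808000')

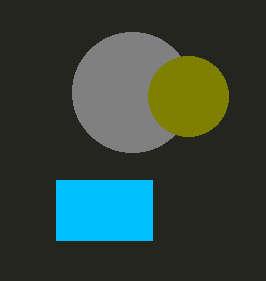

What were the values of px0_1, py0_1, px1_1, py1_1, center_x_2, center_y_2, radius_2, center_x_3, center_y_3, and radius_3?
px0_1 = 56, py0_1 = 180, px1_1 = 152, py1_1 = 240, center_x_2 = 132, center_y_2 = 92, radius_2 = 60, center_x_3 = 188, center_y_3 = 96, radius_3 = 40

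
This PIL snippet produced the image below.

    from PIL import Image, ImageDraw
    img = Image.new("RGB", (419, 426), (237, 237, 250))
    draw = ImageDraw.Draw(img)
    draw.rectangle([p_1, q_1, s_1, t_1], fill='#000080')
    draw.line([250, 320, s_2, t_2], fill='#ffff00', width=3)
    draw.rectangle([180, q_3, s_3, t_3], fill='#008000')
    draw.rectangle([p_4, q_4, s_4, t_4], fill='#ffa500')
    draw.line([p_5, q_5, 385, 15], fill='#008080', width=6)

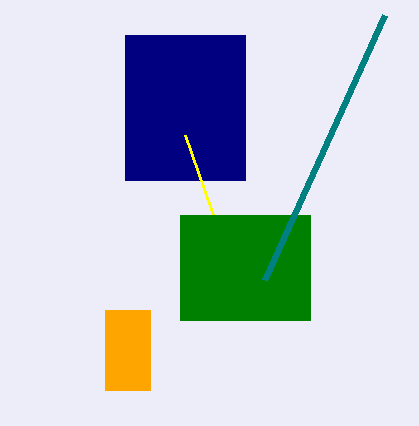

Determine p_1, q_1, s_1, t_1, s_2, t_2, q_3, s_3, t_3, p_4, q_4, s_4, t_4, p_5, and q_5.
p_1 = 125; q_1 = 35; s_1 = 245; t_1 = 180; s_2 = 185; t_2 = 135; q_3 = 215; s_3 = 310; t_3 = 320; p_4 = 105; q_4 = 310; s_4 = 150; t_4 = 390; p_5 = 265; q_5 = 280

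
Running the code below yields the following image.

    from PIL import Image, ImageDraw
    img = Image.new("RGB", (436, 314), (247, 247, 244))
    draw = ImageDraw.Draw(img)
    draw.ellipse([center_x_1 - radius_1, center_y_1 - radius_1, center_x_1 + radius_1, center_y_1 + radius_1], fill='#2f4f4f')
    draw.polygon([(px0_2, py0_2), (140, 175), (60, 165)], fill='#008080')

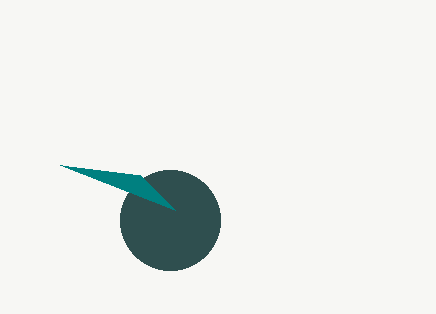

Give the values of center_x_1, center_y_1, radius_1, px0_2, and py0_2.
center_x_1 = 170, center_y_1 = 220, radius_1 = 50, px0_2 = 175, py0_2 = 210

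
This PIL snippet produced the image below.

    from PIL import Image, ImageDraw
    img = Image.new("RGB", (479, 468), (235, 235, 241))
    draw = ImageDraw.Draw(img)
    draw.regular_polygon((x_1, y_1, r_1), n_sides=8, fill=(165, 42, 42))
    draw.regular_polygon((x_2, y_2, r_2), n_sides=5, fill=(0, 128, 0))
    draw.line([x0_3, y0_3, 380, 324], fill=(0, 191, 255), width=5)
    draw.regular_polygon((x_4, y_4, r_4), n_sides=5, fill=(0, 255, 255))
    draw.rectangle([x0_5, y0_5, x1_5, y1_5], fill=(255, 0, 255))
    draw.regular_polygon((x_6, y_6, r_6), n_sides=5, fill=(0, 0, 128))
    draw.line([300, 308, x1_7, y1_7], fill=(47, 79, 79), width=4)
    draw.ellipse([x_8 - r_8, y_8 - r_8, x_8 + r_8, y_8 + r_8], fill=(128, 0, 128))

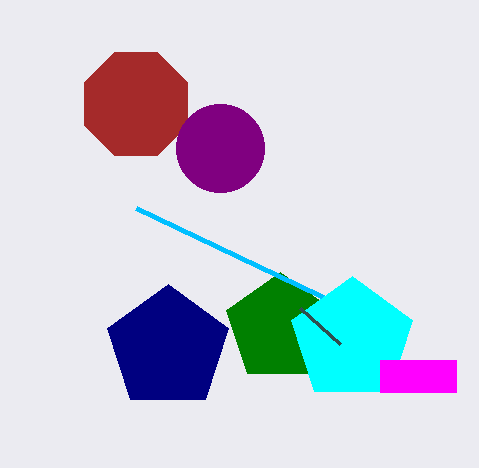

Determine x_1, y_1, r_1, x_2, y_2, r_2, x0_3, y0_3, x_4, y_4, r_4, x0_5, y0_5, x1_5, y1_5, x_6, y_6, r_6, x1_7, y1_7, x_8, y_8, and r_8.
x_1 = 136, y_1 = 104, r_1 = 56, x_2 = 280, y_2 = 328, r_2 = 56, x0_3 = 136, y0_3 = 208, x_4 = 352, y_4 = 340, r_4 = 64, x0_5 = 380, y0_5 = 360, x1_5 = 456, y1_5 = 392, x_6 = 168, y_6 = 348, r_6 = 64, x1_7 = 340, y1_7 = 344, x_8 = 220, y_8 = 148, r_8 = 44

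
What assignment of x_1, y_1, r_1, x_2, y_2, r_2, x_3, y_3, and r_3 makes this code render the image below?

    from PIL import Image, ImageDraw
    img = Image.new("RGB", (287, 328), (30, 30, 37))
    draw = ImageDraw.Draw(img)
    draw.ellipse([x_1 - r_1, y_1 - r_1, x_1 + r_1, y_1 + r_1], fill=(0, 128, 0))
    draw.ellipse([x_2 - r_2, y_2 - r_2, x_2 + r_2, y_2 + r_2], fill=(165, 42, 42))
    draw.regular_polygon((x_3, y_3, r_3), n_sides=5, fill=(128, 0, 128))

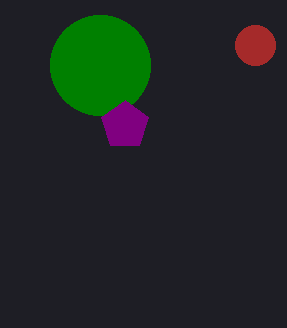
x_1 = 100, y_1 = 65, r_1 = 50, x_2 = 255, y_2 = 45, r_2 = 20, x_3 = 125, y_3 = 125, r_3 = 25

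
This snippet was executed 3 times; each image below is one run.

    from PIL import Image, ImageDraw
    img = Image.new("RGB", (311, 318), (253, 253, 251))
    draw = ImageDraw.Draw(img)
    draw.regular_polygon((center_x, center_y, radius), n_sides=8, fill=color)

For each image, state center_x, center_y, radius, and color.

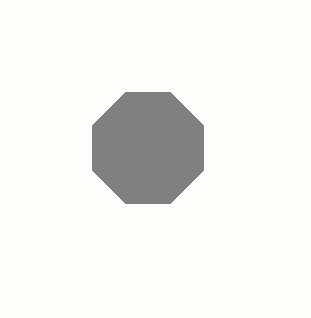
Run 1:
center_x = 148
center_y = 148
radius = 60
color = 'gray'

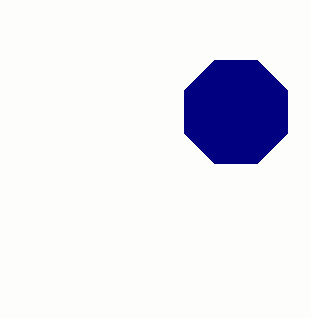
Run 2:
center_x = 236; center_y = 112; radius = 56; color = 'navy'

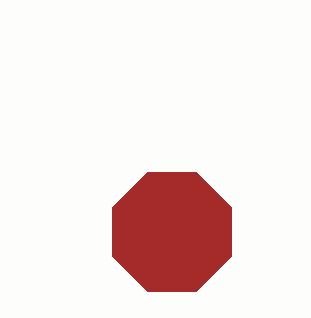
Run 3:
center_x = 172; center_y = 232; radius = 64; color = 'brown'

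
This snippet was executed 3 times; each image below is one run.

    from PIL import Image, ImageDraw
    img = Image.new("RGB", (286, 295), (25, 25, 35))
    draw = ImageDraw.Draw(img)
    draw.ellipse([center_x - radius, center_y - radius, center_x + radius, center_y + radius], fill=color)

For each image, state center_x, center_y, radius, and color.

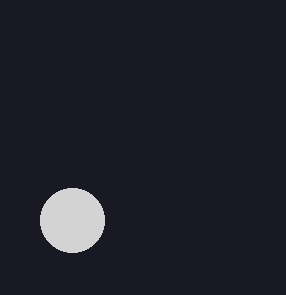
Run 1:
center_x = 72; center_y = 220; radius = 32; color = 'lightgray'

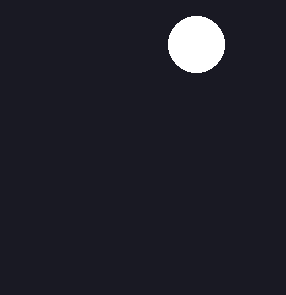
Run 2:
center_x = 196; center_y = 44; radius = 28; color = 'white'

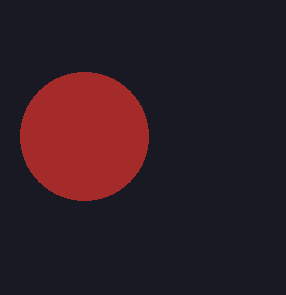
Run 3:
center_x = 84
center_y = 136
radius = 64
color = 'brown'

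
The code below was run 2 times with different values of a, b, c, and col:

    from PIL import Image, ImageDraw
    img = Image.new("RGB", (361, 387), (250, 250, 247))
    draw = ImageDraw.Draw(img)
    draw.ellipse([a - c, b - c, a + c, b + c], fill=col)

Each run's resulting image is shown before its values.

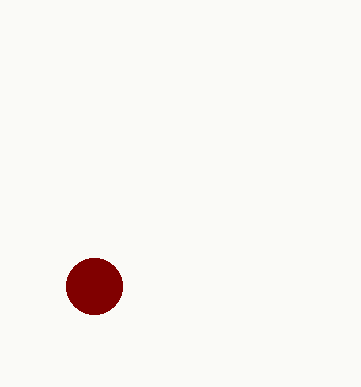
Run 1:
a = 94, b = 286, c = 28, col = 'maroon'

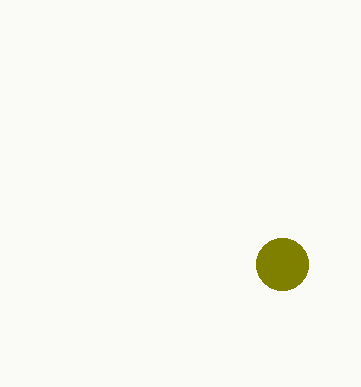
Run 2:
a = 282; b = 264; c = 26; col = 'olive'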